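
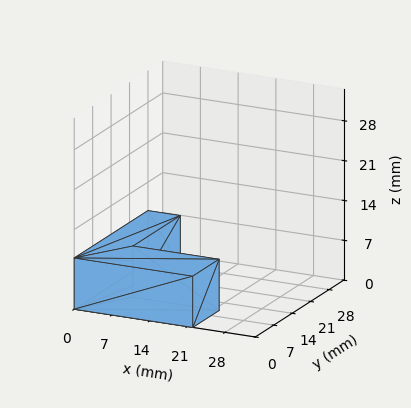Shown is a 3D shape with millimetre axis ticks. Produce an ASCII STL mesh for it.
Reading the render: the shape is an L-shaped prism: outer 22 × 28 mm, arm thicknesses ≈ 10 mm (horizontal) and 6 mm (vertical), extruded 9 mm in z (dimensions read to the nearest mm from the axis ticks). For the STL, each face is triangulated and given an outward normal.

solid part
  facet normal 0.0000 0.0000 -1.0000
    outer loop
      vertex 22.000 10.000 0.000
      vertex 22.000 0.000 0.000
      vertex 0.000 0.000 0.000
    endloop
  endfacet
  facet normal 0.0000 0.0000 -1.0000
    outer loop
      vertex 6.000 10.000 0.000
      vertex 22.000 10.000 0.000
      vertex 0.000 0.000 0.000
    endloop
  endfacet
  facet normal 0.0000 0.0000 -1.0000
    outer loop
      vertex 6.000 28.000 0.000
      vertex 6.000 10.000 0.000
      vertex 0.000 0.000 0.000
    endloop
  endfacet
  facet normal 0.0000 0.0000 -1.0000
    outer loop
      vertex 0.000 28.000 0.000
      vertex 6.000 28.000 0.000
      vertex 0.000 0.000 0.000
    endloop
  endfacet
  facet normal 0.0000 0.0000 1.0000
    outer loop
      vertex 0.000 0.000 9.000
      vertex 22.000 0.000 9.000
      vertex 22.000 10.000 9.000
    endloop
  endfacet
  facet normal 0.0000 0.0000 1.0000
    outer loop
      vertex 0.000 0.000 9.000
      vertex 22.000 10.000 9.000
      vertex 6.000 10.000 9.000
    endloop
  endfacet
  facet normal 0.0000 0.0000 1.0000
    outer loop
      vertex 0.000 0.000 9.000
      vertex 6.000 10.000 9.000
      vertex 6.000 28.000 9.000
    endloop
  endfacet
  facet normal 0.0000 0.0000 1.0000
    outer loop
      vertex 0.000 0.000 9.000
      vertex 6.000 28.000 9.000
      vertex 0.000 28.000 9.000
    endloop
  endfacet
  facet normal 0.0000 -1.0000 0.0000
    outer loop
      vertex 0.000 0.000 0.000
      vertex 22.000 0.000 0.000
      vertex 22.000 0.000 9.000
    endloop
  endfacet
  facet normal 0.0000 -1.0000 0.0000
    outer loop
      vertex 0.000 0.000 0.000
      vertex 22.000 0.000 9.000
      vertex 0.000 0.000 9.000
    endloop
  endfacet
  facet normal 1.0000 0.0000 0.0000
    outer loop
      vertex 22.000 0.000 0.000
      vertex 22.000 10.000 0.000
      vertex 22.000 10.000 9.000
    endloop
  endfacet
  facet normal 1.0000 0.0000 0.0000
    outer loop
      vertex 22.000 0.000 0.000
      vertex 22.000 10.000 9.000
      vertex 22.000 0.000 9.000
    endloop
  endfacet
  facet normal 0.0000 1.0000 0.0000
    outer loop
      vertex 22.000 10.000 0.000
      vertex 6.000 10.000 0.000
      vertex 6.000 10.000 9.000
    endloop
  endfacet
  facet normal 0.0000 1.0000 0.0000
    outer loop
      vertex 22.000 10.000 0.000
      vertex 6.000 10.000 9.000
      vertex 22.000 10.000 9.000
    endloop
  endfacet
  facet normal 1.0000 0.0000 0.0000
    outer loop
      vertex 6.000 10.000 0.000
      vertex 6.000 28.000 0.000
      vertex 6.000 28.000 9.000
    endloop
  endfacet
  facet normal 1.0000 0.0000 0.0000
    outer loop
      vertex 6.000 10.000 0.000
      vertex 6.000 28.000 9.000
      vertex 6.000 10.000 9.000
    endloop
  endfacet
  facet normal 0.0000 1.0000 0.0000
    outer loop
      vertex 6.000 28.000 0.000
      vertex 0.000 28.000 0.000
      vertex 0.000 28.000 9.000
    endloop
  endfacet
  facet normal 0.0000 1.0000 0.0000
    outer loop
      vertex 6.000 28.000 0.000
      vertex 0.000 28.000 9.000
      vertex 6.000 28.000 9.000
    endloop
  endfacet
  facet normal -1.0000 0.0000 0.0000
    outer loop
      vertex 0.000 28.000 0.000
      vertex 0.000 0.000 0.000
      vertex 0.000 0.000 9.000
    endloop
  endfacet
  facet normal -1.0000 0.0000 0.0000
    outer loop
      vertex 0.000 28.000 0.000
      vertex 0.000 0.000 9.000
      vertex 0.000 28.000 9.000
    endloop
  endfacet
endsolid part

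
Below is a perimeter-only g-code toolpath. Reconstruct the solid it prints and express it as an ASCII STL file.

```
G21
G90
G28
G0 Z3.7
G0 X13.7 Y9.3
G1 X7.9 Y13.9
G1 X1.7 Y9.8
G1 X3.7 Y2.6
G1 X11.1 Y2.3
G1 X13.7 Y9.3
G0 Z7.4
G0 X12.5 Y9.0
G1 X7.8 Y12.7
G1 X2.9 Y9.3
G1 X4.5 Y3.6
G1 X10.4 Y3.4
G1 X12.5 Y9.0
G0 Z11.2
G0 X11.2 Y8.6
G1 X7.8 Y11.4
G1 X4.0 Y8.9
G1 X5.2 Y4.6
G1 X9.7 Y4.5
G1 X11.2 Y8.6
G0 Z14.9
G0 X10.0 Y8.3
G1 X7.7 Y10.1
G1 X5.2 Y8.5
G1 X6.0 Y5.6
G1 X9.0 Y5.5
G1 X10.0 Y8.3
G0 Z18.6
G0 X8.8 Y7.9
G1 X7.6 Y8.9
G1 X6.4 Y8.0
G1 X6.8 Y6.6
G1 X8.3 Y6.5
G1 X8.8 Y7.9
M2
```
solid part
  facet normal 0.0000 0.0000 -1.0000
    outer loop
      vertex 0.5 10.2 0.0
      vertex 7.9 15.2 0.0
      vertex 14.9 9.7 0.0
    endloop
  endfacet
  facet normal 0.0000 0.0000 -1.0000
    outer loop
      vertex 2.9 1.6 0.0
      vertex 0.5 10.2 0.0
      vertex 14.9 9.7 0.0
    endloop
  endfacet
  facet normal 0.0000 0.0000 -1.0000
    outer loop
      vertex 11.8 1.3 0.0
      vertex 2.9 1.6 0.0
      vertex 14.9 9.7 0.0
    endloop
  endfacet
  facet normal 0.5955 0.7579 0.2663
    outer loop
      vertex 14.9 9.7 0.0
      vertex 7.9 15.2 0.0
      vertex 7.6 7.6 22.3
    endloop
  endfacet
  facet normal -0.5398 0.7990 0.2650
    outer loop
      vertex 7.9 15.2 0.0
      vertex 0.5 10.2 0.0
      vertex 7.6 7.6 22.3
    endloop
  endfacet
  facet normal -0.9286 -0.2592 0.2655
    outer loop
      vertex 0.5 10.2 0.0
      vertex 2.9 1.6 0.0
      vertex 7.6 7.6 22.3
    endloop
  endfacet
  facet normal -0.0325 -0.9634 0.2661
    outer loop
      vertex 2.9 1.6 0.0
      vertex 11.8 1.3 0.0
      vertex 7.6 7.6 22.3
    endloop
  endfacet
  facet normal 0.9047 -0.3339 0.2647
    outer loop
      vertex 11.8 1.3 0.0
      vertex 14.9 9.7 0.0
      vertex 7.6 7.6 22.3
    endloop
  endfacet
endsolid part

The G0 Z moves step by Δz≈3.7 mm. The G1 loops shrink linearly with z, so the solid tapers from its base footprint up to z≈22.3. Closing with a flat bottom cap and the tapered top and triangulating gives 8 facets — a regular 5-sided pyramid, base circumscribed radius ≈ 7.6 mm, apex at z ≈ 22.3 mm.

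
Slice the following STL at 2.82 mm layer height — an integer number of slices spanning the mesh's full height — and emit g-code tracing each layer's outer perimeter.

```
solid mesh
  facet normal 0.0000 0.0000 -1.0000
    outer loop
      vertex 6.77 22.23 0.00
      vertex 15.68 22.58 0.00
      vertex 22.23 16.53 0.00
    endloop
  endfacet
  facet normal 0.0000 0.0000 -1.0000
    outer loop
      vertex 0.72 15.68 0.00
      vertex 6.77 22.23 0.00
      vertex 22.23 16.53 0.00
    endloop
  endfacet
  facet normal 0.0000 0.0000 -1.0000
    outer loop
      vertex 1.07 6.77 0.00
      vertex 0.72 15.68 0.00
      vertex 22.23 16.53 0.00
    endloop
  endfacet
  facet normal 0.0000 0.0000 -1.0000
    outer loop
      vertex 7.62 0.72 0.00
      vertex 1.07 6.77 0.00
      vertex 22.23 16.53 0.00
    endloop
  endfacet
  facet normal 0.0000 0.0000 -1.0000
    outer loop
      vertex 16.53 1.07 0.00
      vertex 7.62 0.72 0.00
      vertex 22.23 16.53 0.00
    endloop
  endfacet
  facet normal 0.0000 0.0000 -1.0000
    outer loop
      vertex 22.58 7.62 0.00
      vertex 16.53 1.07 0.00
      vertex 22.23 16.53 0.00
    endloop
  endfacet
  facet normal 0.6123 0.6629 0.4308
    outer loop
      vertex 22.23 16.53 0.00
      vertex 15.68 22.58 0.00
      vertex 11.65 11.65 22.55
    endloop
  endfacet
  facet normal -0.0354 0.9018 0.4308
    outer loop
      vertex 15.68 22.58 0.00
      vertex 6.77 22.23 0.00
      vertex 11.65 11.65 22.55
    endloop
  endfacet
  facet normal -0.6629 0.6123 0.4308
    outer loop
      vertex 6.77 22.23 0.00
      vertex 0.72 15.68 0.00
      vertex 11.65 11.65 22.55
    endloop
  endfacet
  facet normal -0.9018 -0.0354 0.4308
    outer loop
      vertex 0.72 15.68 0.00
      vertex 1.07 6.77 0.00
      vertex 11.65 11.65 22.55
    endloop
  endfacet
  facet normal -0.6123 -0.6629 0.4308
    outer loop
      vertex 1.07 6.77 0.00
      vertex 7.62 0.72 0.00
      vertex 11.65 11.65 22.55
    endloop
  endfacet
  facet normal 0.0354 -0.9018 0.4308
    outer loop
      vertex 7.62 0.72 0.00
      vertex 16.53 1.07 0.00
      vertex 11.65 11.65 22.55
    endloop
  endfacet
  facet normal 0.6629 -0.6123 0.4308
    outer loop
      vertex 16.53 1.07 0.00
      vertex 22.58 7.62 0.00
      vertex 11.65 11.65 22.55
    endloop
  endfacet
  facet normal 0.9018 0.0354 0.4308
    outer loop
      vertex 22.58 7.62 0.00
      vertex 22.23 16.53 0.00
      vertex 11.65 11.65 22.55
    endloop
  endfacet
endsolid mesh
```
; perimeter-only toolpath
G21 ; units = mm
G90 ; absolute positioning
G28 ; home
; layer 1
G0 Z2.82
G0 X20.91 Y15.92
G1 X15.18 Y21.21
G1 X7.38 Y20.91
G1 X2.09 Y15.18
G1 X2.39 Y7.38
G1 X8.12 Y2.09
G1 X15.92 Y2.39
G1 X21.21 Y8.12
G1 X20.91 Y15.92
; layer 2
G0 Z5.64
G0 X19.59 Y15.31
G1 X14.67 Y19.85
G1 X7.99 Y19.59
G1 X3.45 Y14.67
G1 X3.71 Y7.99
G1 X8.63 Y3.45
G1 X15.31 Y3.71
G1 X19.85 Y8.63
G1 X19.59 Y15.31
; layer 3
G0 Z8.46
G0 X18.26 Y14.70
G1 X14.17 Y18.48
G1 X8.60 Y18.26
G1 X4.82 Y14.17
G1 X5.04 Y8.60
G1 X9.13 Y4.82
G1 X14.70 Y5.04
G1 X18.48 Y9.13
G1 X18.26 Y14.70
; layer 4
G0 Z11.28
G0 X16.94 Y14.09
G1 X13.66 Y17.11
G1 X9.21 Y16.94
G1 X6.19 Y13.66
G1 X6.36 Y9.21
G1 X9.63 Y6.19
G1 X14.09 Y6.36
G1 X17.11 Y9.63
G1 X16.94 Y14.09
; layer 5
G0 Z14.09
G0 X15.62 Y13.48
G1 X13.16 Y15.75
G1 X9.82 Y15.62
G1 X7.55 Y13.16
G1 X7.68 Y9.82
G1 X10.14 Y7.55
G1 X13.48 Y7.68
G1 X15.75 Y10.14
G1 X15.62 Y13.48
; layer 6
G0 Z16.91
G0 X14.30 Y12.87
G1 X12.66 Y14.38
G1 X10.43 Y14.30
G1 X8.92 Y12.66
G1 X9.01 Y10.43
G1 X10.64 Y8.92
G1 X12.87 Y9.01
G1 X14.38 Y10.64
G1 X14.30 Y12.87
; layer 7
G0 Z19.73
G0 X12.97 Y12.26
G1 X12.15 Y13.02
G1 X11.04 Y12.97
G1 X10.28 Y12.15
G1 X10.33 Y11.04
G1 X11.15 Y10.28
G1 X12.26 Y10.33
G1 X13.02 Y11.15
G1 X12.97 Y12.26
M2 ; end

The solid is a regular 8-sided pyramid, base circumscribed radius ≈ 11.7 mm, apex at z ≈ 22.6 mm. Slicing at Δz = 2.82 mm — 8 equal slices spanning the solid's height, so layer i sits at z = i·h/8 — gives 7 non-empty perimeters. Each is a 8-segment closed polygon; G0 lifts to the layer z and rapids to the start vertex, then G1 traces the edges. The cross-section shrinks linearly with z (the slice at the apex is degenerate and omitted).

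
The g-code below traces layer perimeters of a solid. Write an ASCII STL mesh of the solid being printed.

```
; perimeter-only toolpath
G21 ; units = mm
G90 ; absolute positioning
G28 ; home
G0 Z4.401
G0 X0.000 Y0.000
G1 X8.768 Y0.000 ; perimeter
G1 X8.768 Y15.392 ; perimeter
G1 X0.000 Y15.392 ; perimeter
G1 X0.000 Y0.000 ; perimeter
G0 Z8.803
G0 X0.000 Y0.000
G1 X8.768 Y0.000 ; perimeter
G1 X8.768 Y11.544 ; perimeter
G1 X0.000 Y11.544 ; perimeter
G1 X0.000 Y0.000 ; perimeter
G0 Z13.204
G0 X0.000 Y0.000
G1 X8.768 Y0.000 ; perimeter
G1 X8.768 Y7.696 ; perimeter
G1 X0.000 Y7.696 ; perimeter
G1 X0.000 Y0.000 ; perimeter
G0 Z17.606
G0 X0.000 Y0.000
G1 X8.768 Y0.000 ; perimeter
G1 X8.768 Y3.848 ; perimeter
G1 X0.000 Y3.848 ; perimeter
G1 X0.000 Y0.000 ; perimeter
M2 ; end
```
solid part
  facet normal 0.0000 0.0000 -1.0000
    outer loop
      vertex 8.768 19.240 0.000
      vertex 8.768 0.000 0.000
      vertex 0.000 0.000 0.000
    endloop
  endfacet
  facet normal 0.0000 0.0000 -1.0000
    outer loop
      vertex 0.000 19.240 0.000
      vertex 8.768 19.240 0.000
      vertex 0.000 0.000 0.000
    endloop
  endfacet
  facet normal 0.0000 -1.0000 0.0000
    outer loop
      vertex 0.000 0.000 0.000
      vertex 8.768 0.000 0.000
      vertex 8.768 0.000 22.007
    endloop
  endfacet
  facet normal 0.0000 -1.0000 0.0000
    outer loop
      vertex 0.000 0.000 0.000
      vertex 8.768 0.000 22.007
      vertex 0.000 0.000 22.007
    endloop
  endfacet
  facet normal 0.0000 0.7529 0.6582
    outer loop
      vertex 0.000 0.000 22.007
      vertex 8.768 0.000 22.007
      vertex 8.768 19.240 0.000
    endloop
  endfacet
  facet normal 0.0000 0.7529 0.6582
    outer loop
      vertex 0.000 0.000 22.007
      vertex 8.768 19.240 0.000
      vertex 0.000 19.240 0.000
    endloop
  endfacet
  facet normal -1.0000 0.0000 0.0000
    outer loop
      vertex 0.000 0.000 22.007
      vertex 0.000 19.240 0.000
      vertex 0.000 0.000 0.000
    endloop
  endfacet
  facet normal 1.0000 0.0000 0.0000
    outer loop
      vertex 8.768 0.000 0.000
      vertex 8.768 19.240 0.000
      vertex 8.768 0.000 22.007
    endloop
  endfacet
endsolid part

The G0 Z moves step by Δz≈4.401 mm. The G1 loops shrink linearly with z, so the solid tapers from its base footprint up to z≈22. Closing with a flat bottom cap and the tapered top and triangulating gives 8 facets — a wedge (ramp): 8.77 × 19.2 mm base, rising to 22 mm along the y=0 edge and sloping linearly to z=0 at y=19.2.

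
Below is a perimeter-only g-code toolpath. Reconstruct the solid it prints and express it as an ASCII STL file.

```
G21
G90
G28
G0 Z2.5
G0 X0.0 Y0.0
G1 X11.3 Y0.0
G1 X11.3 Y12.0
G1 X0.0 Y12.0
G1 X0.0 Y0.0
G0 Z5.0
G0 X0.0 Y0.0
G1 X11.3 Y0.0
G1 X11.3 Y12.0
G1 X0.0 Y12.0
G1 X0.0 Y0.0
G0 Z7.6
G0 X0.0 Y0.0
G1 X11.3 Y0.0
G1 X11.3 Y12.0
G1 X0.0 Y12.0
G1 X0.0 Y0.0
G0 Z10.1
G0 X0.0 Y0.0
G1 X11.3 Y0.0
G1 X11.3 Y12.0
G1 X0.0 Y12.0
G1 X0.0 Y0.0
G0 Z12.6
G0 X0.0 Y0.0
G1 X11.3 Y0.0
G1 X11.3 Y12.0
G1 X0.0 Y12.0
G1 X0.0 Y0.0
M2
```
solid part
  facet normal 0.0000 0.0000 -1.0000
    outer loop
      vertex 11.3 12.0 0.0
      vertex 11.3 0.0 0.0
      vertex 0.0 0.0 0.0
    endloop
  endfacet
  facet normal 0.0000 0.0000 -1.0000
    outer loop
      vertex 0.0 12.0 0.0
      vertex 11.3 12.0 0.0
      vertex 0.0 0.0 0.0
    endloop
  endfacet
  facet normal 0.0000 0.0000 1.0000
    outer loop
      vertex 0.0 0.0 12.6
      vertex 11.3 0.0 12.6
      vertex 11.3 12.0 12.6
    endloop
  endfacet
  facet normal 0.0000 0.0000 1.0000
    outer loop
      vertex 0.0 0.0 12.6
      vertex 11.3 12.0 12.6
      vertex 0.0 12.0 12.6
    endloop
  endfacet
  facet normal 0.0000 -1.0000 0.0000
    outer loop
      vertex 0.0 0.0 0.0
      vertex 11.3 0.0 0.0
      vertex 11.3 0.0 12.6
    endloop
  endfacet
  facet normal 0.0000 -1.0000 0.0000
    outer loop
      vertex 0.0 0.0 0.0
      vertex 11.3 0.0 12.6
      vertex 0.0 0.0 12.6
    endloop
  endfacet
  facet normal 0.0000 1.0000 0.0000
    outer loop
      vertex 11.3 12.0 12.6
      vertex 11.3 12.0 0.0
      vertex 0.0 12.0 0.0
    endloop
  endfacet
  facet normal 0.0000 1.0000 0.0000
    outer loop
      vertex 0.0 12.0 12.6
      vertex 11.3 12.0 12.6
      vertex 0.0 12.0 0.0
    endloop
  endfacet
  facet normal -1.0000 0.0000 0.0000
    outer loop
      vertex 0.0 12.0 12.6
      vertex 0.0 12.0 0.0
      vertex 0.0 0.0 0.0
    endloop
  endfacet
  facet normal -1.0000 0.0000 0.0000
    outer loop
      vertex 0.0 0.0 12.6
      vertex 0.0 12.0 12.6
      vertex 0.0 0.0 0.0
    endloop
  endfacet
  facet normal 1.0000 0.0000 0.0000
    outer loop
      vertex 11.3 0.0 0.0
      vertex 11.3 12.0 0.0
      vertex 11.3 12.0 12.6
    endloop
  endfacet
  facet normal 1.0000 0.0000 0.0000
    outer loop
      vertex 11.3 0.0 0.0
      vertex 11.3 12.0 12.6
      vertex 11.3 0.0 12.6
    endloop
  endfacet
endsolid part

The G0 Z moves step by Δz≈2.5 mm. Every layer's G1 loop is the same polygon, so the solid is a straight extrusion of it from z=0 to z≈12.6. Closing with flat bottom and top caps and triangulating gives 12 facets — a rectangular box, roughly 11.3 × 12 mm footprint and 12.6 mm tall.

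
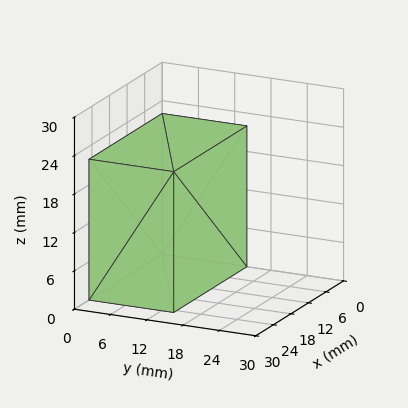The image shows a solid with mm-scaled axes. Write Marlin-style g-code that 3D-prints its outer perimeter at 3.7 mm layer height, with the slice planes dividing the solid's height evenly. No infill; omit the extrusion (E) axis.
Reading the render: the shape is a rectangular box, roughly 25 × 14 mm footprint and 22 mm tall (dimensions read to the nearest mm from the axis ticks). For the g-code, the solid's height is divided into equal slices at the stated Δz and each level perimeter traced with G1 moves after a G0 lift.

; perimeter-only toolpath
G21 ; units = mm
G90 ; absolute positioning
G28 ; home
; layer 1
G0 Z3.7
G0 X0.0 Y0.0
G1 X25.0 Y0.0
G1 X25.0 Y14.0
G1 X0.0 Y14.0
G1 X0.0 Y0.0
; layer 2
G0 Z7.3
G0 X0.0 Y0.0
G1 X25.0 Y0.0
G1 X25.0 Y14.0
G1 X0.0 Y14.0
G1 X0.0 Y0.0
; layer 3
G0 Z11.0
G0 X0.0 Y0.0
G1 X25.0 Y0.0
G1 X25.0 Y14.0
G1 X0.0 Y14.0
G1 X0.0 Y0.0
; layer 4
G0 Z14.7
G0 X0.0 Y0.0
G1 X25.0 Y0.0
G1 X25.0 Y14.0
G1 X0.0 Y14.0
G1 X0.0 Y0.0
; layer 5
G0 Z18.3
G0 X0.0 Y0.0
G1 X25.0 Y0.0
G1 X25.0 Y14.0
G1 X0.0 Y14.0
G1 X0.0 Y0.0
; layer 6
G0 Z22.0
G0 X0.0 Y0.0
G1 X25.0 Y0.0
G1 X25.0 Y14.0
G1 X0.0 Y14.0
G1 X0.0 Y0.0
M2 ; end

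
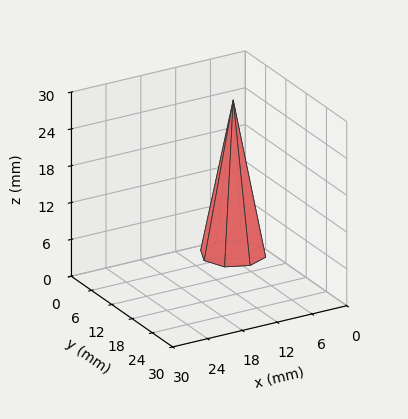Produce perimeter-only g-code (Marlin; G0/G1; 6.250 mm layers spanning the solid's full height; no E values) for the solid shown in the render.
Reading the render: the shape is a regular 8-sided pyramid, base circumscribed radius ≈ 5 mm, apex at z ≈ 25 mm (dimensions read to the nearest mm from the axis ticks). For the g-code, the solid's height is divided into equal slices at the stated Δz and each level perimeter traced with G1 moves after a G0 lift.

; perimeter-only toolpath
G21 ; units = mm
G90 ; absolute positioning
G28 ; home
; layer 1
G0 Z6.250
G0 X8.750 Y5.000
G1 X7.652 Y7.652
G1 X5.000 Y8.750
G1 X2.348 Y7.652
G1 X1.250 Y5.000
G1 X2.348 Y2.348
G1 X5.000 Y1.250
G1 X7.652 Y2.348
G1 X8.750 Y5.000
; layer 2
G0 Z12.500
G0 X7.500 Y5.000
G1 X6.768 Y6.768
G1 X5.000 Y7.500
G1 X3.232 Y6.768
G1 X2.500 Y5.000
G1 X3.232 Y3.232
G1 X5.000 Y2.500
G1 X6.768 Y3.232
G1 X7.500 Y5.000
; layer 3
G0 Z18.750
G0 X6.250 Y5.000
G1 X5.884 Y5.884
G1 X5.000 Y6.250
G1 X4.116 Y5.884
G1 X3.750 Y5.000
G1 X4.116 Y4.116
G1 X5.000 Y3.750
G1 X5.884 Y4.116
G1 X6.250 Y5.000
M2 ; end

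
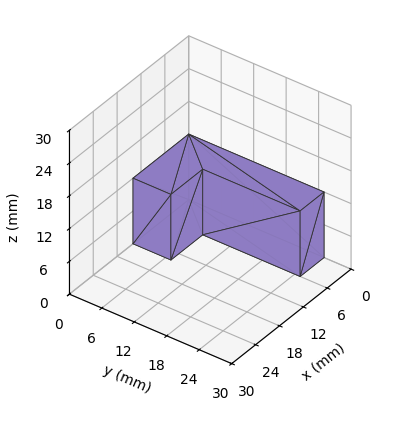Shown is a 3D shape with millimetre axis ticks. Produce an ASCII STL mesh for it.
Reading the render: the shape is an L-shaped prism: outer 14 × 25 mm, arm thicknesses ≈ 7 mm (horizontal) and 6 mm (vertical), extruded 12 mm in z (dimensions read to the nearest mm from the axis ticks). For the STL, each face is triangulated and given an outward normal.

solid part
  facet normal 0.0000 0.0000 -1.0000
    outer loop
      vertex 14.0 7.0 0.0
      vertex 14.0 0.0 0.0
      vertex 0.0 0.0 0.0
    endloop
  endfacet
  facet normal 0.0000 0.0000 -1.0000
    outer loop
      vertex 6.0 7.0 0.0
      vertex 14.0 7.0 0.0
      vertex 0.0 0.0 0.0
    endloop
  endfacet
  facet normal 0.0000 0.0000 -1.0000
    outer loop
      vertex 6.0 25.0 0.0
      vertex 6.0 7.0 0.0
      vertex 0.0 0.0 0.0
    endloop
  endfacet
  facet normal 0.0000 0.0000 -1.0000
    outer loop
      vertex 0.0 25.0 0.0
      vertex 6.0 25.0 0.0
      vertex 0.0 0.0 0.0
    endloop
  endfacet
  facet normal 0.0000 0.0000 1.0000
    outer loop
      vertex 0.0 0.0 12.0
      vertex 14.0 0.0 12.0
      vertex 14.0 7.0 12.0
    endloop
  endfacet
  facet normal 0.0000 0.0000 1.0000
    outer loop
      vertex 0.0 0.0 12.0
      vertex 14.0 7.0 12.0
      vertex 6.0 7.0 12.0
    endloop
  endfacet
  facet normal 0.0000 0.0000 1.0000
    outer loop
      vertex 0.0 0.0 12.0
      vertex 6.0 7.0 12.0
      vertex 6.0 25.0 12.0
    endloop
  endfacet
  facet normal 0.0000 0.0000 1.0000
    outer loop
      vertex 0.0 0.0 12.0
      vertex 6.0 25.0 12.0
      vertex 0.0 25.0 12.0
    endloop
  endfacet
  facet normal 0.0000 -1.0000 0.0000
    outer loop
      vertex 0.0 0.0 0.0
      vertex 14.0 0.0 0.0
      vertex 14.0 0.0 12.0
    endloop
  endfacet
  facet normal 0.0000 -1.0000 0.0000
    outer loop
      vertex 0.0 0.0 0.0
      vertex 14.0 0.0 12.0
      vertex 0.0 0.0 12.0
    endloop
  endfacet
  facet normal 1.0000 0.0000 0.0000
    outer loop
      vertex 14.0 0.0 0.0
      vertex 14.0 7.0 0.0
      vertex 14.0 7.0 12.0
    endloop
  endfacet
  facet normal 1.0000 0.0000 0.0000
    outer loop
      vertex 14.0 0.0 0.0
      vertex 14.0 7.0 12.0
      vertex 14.0 0.0 12.0
    endloop
  endfacet
  facet normal 0.0000 1.0000 0.0000
    outer loop
      vertex 14.0 7.0 0.0
      vertex 6.0 7.0 0.0
      vertex 6.0 7.0 12.0
    endloop
  endfacet
  facet normal 0.0000 1.0000 0.0000
    outer loop
      vertex 14.0 7.0 0.0
      vertex 6.0 7.0 12.0
      vertex 14.0 7.0 12.0
    endloop
  endfacet
  facet normal 1.0000 0.0000 0.0000
    outer loop
      vertex 6.0 7.0 0.0
      vertex 6.0 25.0 0.0
      vertex 6.0 25.0 12.0
    endloop
  endfacet
  facet normal 1.0000 0.0000 0.0000
    outer loop
      vertex 6.0 7.0 0.0
      vertex 6.0 25.0 12.0
      vertex 6.0 7.0 12.0
    endloop
  endfacet
  facet normal 0.0000 1.0000 0.0000
    outer loop
      vertex 6.0 25.0 0.0
      vertex 0.0 25.0 0.0
      vertex 0.0 25.0 12.0
    endloop
  endfacet
  facet normal 0.0000 1.0000 0.0000
    outer loop
      vertex 6.0 25.0 0.0
      vertex 0.0 25.0 12.0
      vertex 6.0 25.0 12.0
    endloop
  endfacet
  facet normal -1.0000 0.0000 0.0000
    outer loop
      vertex 0.0 25.0 0.0
      vertex 0.0 0.0 0.0
      vertex 0.0 0.0 12.0
    endloop
  endfacet
  facet normal -1.0000 0.0000 0.0000
    outer loop
      vertex 0.0 25.0 0.0
      vertex 0.0 0.0 12.0
      vertex 0.0 25.0 12.0
    endloop
  endfacet
endsolid part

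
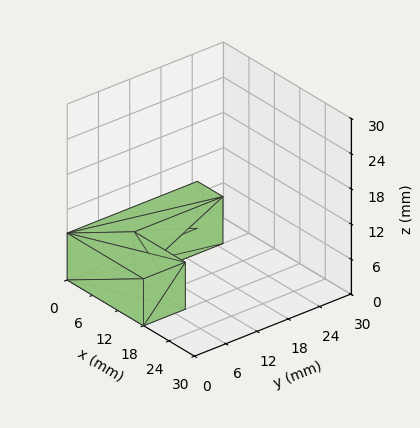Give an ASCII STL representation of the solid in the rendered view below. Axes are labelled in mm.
Reading the render: the shape is an L-shaped prism: outer 18 × 25 mm, arm thicknesses ≈ 8 mm (horizontal) and 6 mm (vertical), extruded 8 mm in z (dimensions read to the nearest mm from the axis ticks). For the STL, each face is triangulated and given an outward normal.

solid part
  facet normal 0.0000 0.0000 -1.0000
    outer loop
      vertex 18.000 8.000 0.000
      vertex 18.000 0.000 0.000
      vertex 0.000 0.000 0.000
    endloop
  endfacet
  facet normal 0.0000 0.0000 -1.0000
    outer loop
      vertex 6.000 8.000 0.000
      vertex 18.000 8.000 0.000
      vertex 0.000 0.000 0.000
    endloop
  endfacet
  facet normal 0.0000 0.0000 -1.0000
    outer loop
      vertex 6.000 25.000 0.000
      vertex 6.000 8.000 0.000
      vertex 0.000 0.000 0.000
    endloop
  endfacet
  facet normal 0.0000 0.0000 -1.0000
    outer loop
      vertex 0.000 25.000 0.000
      vertex 6.000 25.000 0.000
      vertex 0.000 0.000 0.000
    endloop
  endfacet
  facet normal 0.0000 0.0000 1.0000
    outer loop
      vertex 0.000 0.000 8.000
      vertex 18.000 0.000 8.000
      vertex 18.000 8.000 8.000
    endloop
  endfacet
  facet normal 0.0000 0.0000 1.0000
    outer loop
      vertex 0.000 0.000 8.000
      vertex 18.000 8.000 8.000
      vertex 6.000 8.000 8.000
    endloop
  endfacet
  facet normal 0.0000 0.0000 1.0000
    outer loop
      vertex 0.000 0.000 8.000
      vertex 6.000 8.000 8.000
      vertex 6.000 25.000 8.000
    endloop
  endfacet
  facet normal 0.0000 0.0000 1.0000
    outer loop
      vertex 0.000 0.000 8.000
      vertex 6.000 25.000 8.000
      vertex 0.000 25.000 8.000
    endloop
  endfacet
  facet normal 0.0000 -1.0000 0.0000
    outer loop
      vertex 0.000 0.000 0.000
      vertex 18.000 0.000 0.000
      vertex 18.000 0.000 8.000
    endloop
  endfacet
  facet normal 0.0000 -1.0000 0.0000
    outer loop
      vertex 0.000 0.000 0.000
      vertex 18.000 0.000 8.000
      vertex 0.000 0.000 8.000
    endloop
  endfacet
  facet normal 1.0000 0.0000 0.0000
    outer loop
      vertex 18.000 0.000 0.000
      vertex 18.000 8.000 0.000
      vertex 18.000 8.000 8.000
    endloop
  endfacet
  facet normal 1.0000 0.0000 0.0000
    outer loop
      vertex 18.000 0.000 0.000
      vertex 18.000 8.000 8.000
      vertex 18.000 0.000 8.000
    endloop
  endfacet
  facet normal 0.0000 1.0000 0.0000
    outer loop
      vertex 18.000 8.000 0.000
      vertex 6.000 8.000 0.000
      vertex 6.000 8.000 8.000
    endloop
  endfacet
  facet normal 0.0000 1.0000 0.0000
    outer loop
      vertex 18.000 8.000 0.000
      vertex 6.000 8.000 8.000
      vertex 18.000 8.000 8.000
    endloop
  endfacet
  facet normal 1.0000 0.0000 0.0000
    outer loop
      vertex 6.000 8.000 0.000
      vertex 6.000 25.000 0.000
      vertex 6.000 25.000 8.000
    endloop
  endfacet
  facet normal 1.0000 0.0000 0.0000
    outer loop
      vertex 6.000 8.000 0.000
      vertex 6.000 25.000 8.000
      vertex 6.000 8.000 8.000
    endloop
  endfacet
  facet normal 0.0000 1.0000 0.0000
    outer loop
      vertex 6.000 25.000 0.000
      vertex 0.000 25.000 0.000
      vertex 0.000 25.000 8.000
    endloop
  endfacet
  facet normal 0.0000 1.0000 0.0000
    outer loop
      vertex 6.000 25.000 0.000
      vertex 0.000 25.000 8.000
      vertex 6.000 25.000 8.000
    endloop
  endfacet
  facet normal -1.0000 0.0000 0.0000
    outer loop
      vertex 0.000 25.000 0.000
      vertex 0.000 0.000 0.000
      vertex 0.000 0.000 8.000
    endloop
  endfacet
  facet normal -1.0000 0.0000 0.0000
    outer loop
      vertex 0.000 25.000 0.000
      vertex 0.000 0.000 8.000
      vertex 0.000 25.000 8.000
    endloop
  endfacet
endsolid part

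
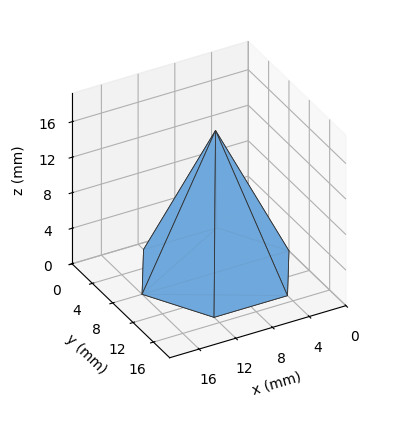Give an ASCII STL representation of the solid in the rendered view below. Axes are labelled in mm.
Reading the render: the shape is a regular 6-sided pyramid, base circumscribed radius ≈ 8 mm, apex at z ≈ 16 mm (dimensions read to the nearest mm from the axis ticks). For the STL, each face is triangulated and given an outward normal.

solid part
  facet normal 0.0000 0.0000 -1.0000
    outer loop
      vertex 4.00 14.93 0.00
      vertex 12.00 14.93 0.00
      vertex 16.00 8.00 0.00
    endloop
  endfacet
  facet normal 0.0000 0.0000 -1.0000
    outer loop
      vertex 0.00 8.00 0.00
      vertex 4.00 14.93 0.00
      vertex 16.00 8.00 0.00
    endloop
  endfacet
  facet normal 0.0000 0.0000 -1.0000
    outer loop
      vertex 4.00 1.07 0.00
      vertex 0.00 8.00 0.00
      vertex 16.00 8.00 0.00
    endloop
  endfacet
  facet normal 0.0000 0.0000 -1.0000
    outer loop
      vertex 12.00 1.07 0.00
      vertex 4.00 1.07 0.00
      vertex 16.00 8.00 0.00
    endloop
  endfacet
  facet normal 0.7948 0.4587 0.3974
    outer loop
      vertex 16.00 8.00 0.00
      vertex 12.00 14.93 0.00
      vertex 8.00 8.00 16.00
    endloop
  endfacet
  facet normal 0.0000 0.9176 0.3974
    outer loop
      vertex 12.00 14.93 0.00
      vertex 4.00 14.93 0.00
      vertex 8.00 8.00 16.00
    endloop
  endfacet
  facet normal -0.7948 0.4587 0.3974
    outer loop
      vertex 4.00 14.93 0.00
      vertex 0.00 8.00 0.00
      vertex 8.00 8.00 16.00
    endloop
  endfacet
  facet normal -0.7948 -0.4587 0.3974
    outer loop
      vertex 0.00 8.00 0.00
      vertex 4.00 1.07 0.00
      vertex 8.00 8.00 16.00
    endloop
  endfacet
  facet normal 0.0000 -0.9176 0.3974
    outer loop
      vertex 4.00 1.07 0.00
      vertex 12.00 1.07 0.00
      vertex 8.00 8.00 16.00
    endloop
  endfacet
  facet normal 0.7948 -0.4587 0.3974
    outer loop
      vertex 12.00 1.07 0.00
      vertex 16.00 8.00 0.00
      vertex 8.00 8.00 16.00
    endloop
  endfacet
endsolid part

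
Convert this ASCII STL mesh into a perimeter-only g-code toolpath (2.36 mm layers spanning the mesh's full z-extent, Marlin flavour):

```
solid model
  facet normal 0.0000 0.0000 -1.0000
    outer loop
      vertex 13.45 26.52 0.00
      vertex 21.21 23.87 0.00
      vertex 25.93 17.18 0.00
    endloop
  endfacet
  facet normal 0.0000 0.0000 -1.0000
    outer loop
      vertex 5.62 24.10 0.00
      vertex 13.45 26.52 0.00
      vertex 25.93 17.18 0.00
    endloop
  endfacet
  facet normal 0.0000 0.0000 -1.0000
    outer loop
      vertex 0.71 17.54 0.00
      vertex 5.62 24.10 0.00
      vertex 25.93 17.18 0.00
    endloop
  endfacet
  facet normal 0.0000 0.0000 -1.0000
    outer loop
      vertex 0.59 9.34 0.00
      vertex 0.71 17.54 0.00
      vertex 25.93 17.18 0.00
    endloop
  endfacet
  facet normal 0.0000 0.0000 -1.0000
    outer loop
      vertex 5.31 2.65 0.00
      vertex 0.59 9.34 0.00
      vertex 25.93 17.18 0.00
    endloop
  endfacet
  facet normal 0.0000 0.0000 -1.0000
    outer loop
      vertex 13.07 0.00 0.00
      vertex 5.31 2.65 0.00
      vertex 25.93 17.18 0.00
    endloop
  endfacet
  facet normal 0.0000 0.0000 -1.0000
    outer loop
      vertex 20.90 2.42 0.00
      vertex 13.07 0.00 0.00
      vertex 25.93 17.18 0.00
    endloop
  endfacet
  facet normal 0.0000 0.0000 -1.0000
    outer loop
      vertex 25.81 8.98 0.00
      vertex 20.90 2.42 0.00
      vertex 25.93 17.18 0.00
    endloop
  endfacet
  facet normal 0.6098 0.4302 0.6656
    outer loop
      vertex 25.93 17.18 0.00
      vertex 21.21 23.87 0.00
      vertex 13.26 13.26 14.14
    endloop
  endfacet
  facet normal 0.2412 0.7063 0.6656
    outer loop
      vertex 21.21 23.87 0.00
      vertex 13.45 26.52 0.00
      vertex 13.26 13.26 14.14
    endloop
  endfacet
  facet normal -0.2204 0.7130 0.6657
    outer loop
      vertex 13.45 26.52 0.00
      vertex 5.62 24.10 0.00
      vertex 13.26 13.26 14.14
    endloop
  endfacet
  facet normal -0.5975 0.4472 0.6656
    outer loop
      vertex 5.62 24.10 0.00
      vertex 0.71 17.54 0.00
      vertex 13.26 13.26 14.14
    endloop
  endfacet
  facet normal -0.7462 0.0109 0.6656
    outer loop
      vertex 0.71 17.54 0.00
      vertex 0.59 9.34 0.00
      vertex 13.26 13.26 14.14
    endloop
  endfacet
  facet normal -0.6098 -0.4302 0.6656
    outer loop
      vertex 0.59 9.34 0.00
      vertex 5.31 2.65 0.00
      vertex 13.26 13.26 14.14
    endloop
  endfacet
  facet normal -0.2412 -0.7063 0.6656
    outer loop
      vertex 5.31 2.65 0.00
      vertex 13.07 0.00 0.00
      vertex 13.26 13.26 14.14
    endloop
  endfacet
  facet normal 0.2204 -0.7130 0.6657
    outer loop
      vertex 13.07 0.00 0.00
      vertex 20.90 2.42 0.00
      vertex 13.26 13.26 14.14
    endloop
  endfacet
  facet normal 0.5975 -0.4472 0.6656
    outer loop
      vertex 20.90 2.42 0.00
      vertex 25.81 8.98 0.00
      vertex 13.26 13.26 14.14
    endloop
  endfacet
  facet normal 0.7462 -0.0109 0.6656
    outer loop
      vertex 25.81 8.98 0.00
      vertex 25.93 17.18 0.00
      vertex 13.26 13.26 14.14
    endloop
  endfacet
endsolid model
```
; perimeter-only toolpath
G21 ; units = mm
G90 ; absolute positioning
G28 ; home
; layer 1
G0 Z2.36
G0 X23.82 Y16.53
G1 X19.89 Y22.10
G1 X13.42 Y24.31
G1 X6.89 Y22.29
G1 X2.80 Y16.83
G1 X2.70 Y9.99
G1 X6.63 Y4.42
G1 X13.10 Y2.21
G1 X19.63 Y4.23
G1 X23.72 Y9.69
G1 X23.82 Y16.53
; layer 2
G0 Z4.71
G0 X21.71 Y15.87
G1 X18.56 Y20.33
G1 X13.39 Y22.10
G1 X8.17 Y20.49
G1 X4.89 Y16.11
G1 X4.81 Y10.65
G1 X7.96 Y6.19
G1 X13.13 Y4.42
G1 X18.35 Y6.03
G1 X21.63 Y10.41
G1 X21.71 Y15.87
; layer 3
G0 Z7.07
G0 X19.59 Y15.22
G1 X17.23 Y18.57
G1 X13.36 Y19.89
G1 X9.44 Y18.68
G1 X6.98 Y15.40
G1 X6.92 Y11.30
G1 X9.29 Y7.96
G1 X13.16 Y6.63
G1 X17.08 Y7.84
G1 X19.54 Y11.12
G1 X19.59 Y15.22
; layer 4
G0 Z9.43
G0 X17.48 Y14.57
G1 X15.91 Y16.80
G1 X13.32 Y17.68
G1 X10.71 Y16.87
G1 X9.08 Y14.69
G1 X9.04 Y11.95
G1 X10.61 Y9.72
G1 X13.20 Y8.84
G1 X15.81 Y9.65
G1 X17.44 Y11.83
G1 X17.48 Y14.57
; layer 5
G0 Z11.78
G0 X15.37 Y13.91
G1 X14.59 Y15.03
G1 X13.29 Y15.47
G1 X11.99 Y15.07
G1 X11.17 Y13.97
G1 X11.15 Y12.61
G1 X11.94 Y11.49
G1 X13.23 Y11.05
G1 X14.53 Y11.45
G1 X15.35 Y12.55
G1 X15.37 Y13.91
M2 ; end

The solid is a regular 10-sided pyramid, base circumscribed radius ≈ 13.3 mm, apex at z ≈ 14.1 mm. Slicing at Δz = 2.36 mm — 6 equal slices spanning the solid's height, so layer i sits at z = i·h/6 — gives 5 non-empty perimeters. Each is a 10-segment closed polygon; G0 lifts to the layer z and rapids to the start vertex, then G1 traces the edges. The cross-section shrinks linearly with z (the slice at the apex is degenerate and omitted).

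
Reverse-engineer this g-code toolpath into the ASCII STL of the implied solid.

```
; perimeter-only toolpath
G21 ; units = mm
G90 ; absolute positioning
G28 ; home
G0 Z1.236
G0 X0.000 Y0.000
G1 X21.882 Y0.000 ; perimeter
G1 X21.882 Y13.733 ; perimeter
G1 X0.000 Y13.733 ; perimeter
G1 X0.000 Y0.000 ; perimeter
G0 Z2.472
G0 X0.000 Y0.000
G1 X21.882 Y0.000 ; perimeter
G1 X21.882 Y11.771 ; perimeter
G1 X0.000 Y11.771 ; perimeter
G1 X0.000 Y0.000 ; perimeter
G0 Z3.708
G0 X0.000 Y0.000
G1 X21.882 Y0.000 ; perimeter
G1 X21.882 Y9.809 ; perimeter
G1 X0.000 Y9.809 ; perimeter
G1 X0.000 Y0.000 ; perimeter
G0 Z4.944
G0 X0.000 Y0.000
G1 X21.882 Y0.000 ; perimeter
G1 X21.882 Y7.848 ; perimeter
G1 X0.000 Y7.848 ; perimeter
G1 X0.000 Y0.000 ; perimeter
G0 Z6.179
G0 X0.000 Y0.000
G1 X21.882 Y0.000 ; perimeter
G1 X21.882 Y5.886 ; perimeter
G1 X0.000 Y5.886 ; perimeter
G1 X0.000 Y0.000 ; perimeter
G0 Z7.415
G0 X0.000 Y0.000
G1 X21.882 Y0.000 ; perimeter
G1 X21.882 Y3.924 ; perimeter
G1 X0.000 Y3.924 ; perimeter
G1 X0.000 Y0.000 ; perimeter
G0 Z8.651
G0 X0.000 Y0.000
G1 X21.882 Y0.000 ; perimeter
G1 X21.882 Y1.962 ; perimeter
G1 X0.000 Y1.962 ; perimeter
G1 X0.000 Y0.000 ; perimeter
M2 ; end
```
solid part
  facet normal 0.0000 0.0000 -1.0000
    outer loop
      vertex 21.882 15.695 0.000
      vertex 21.882 0.000 0.000
      vertex 0.000 0.000 0.000
    endloop
  endfacet
  facet normal 0.0000 0.0000 -1.0000
    outer loop
      vertex 0.000 15.695 0.000
      vertex 21.882 15.695 0.000
      vertex 0.000 0.000 0.000
    endloop
  endfacet
  facet normal 0.0000 -1.0000 0.0000
    outer loop
      vertex 0.000 0.000 0.000
      vertex 21.882 0.000 0.000
      vertex 21.882 0.000 9.887
    endloop
  endfacet
  facet normal 0.0000 -1.0000 0.0000
    outer loop
      vertex 0.000 0.000 0.000
      vertex 21.882 0.000 9.887
      vertex 0.000 0.000 9.887
    endloop
  endfacet
  facet normal 0.0000 0.5330 0.8461
    outer loop
      vertex 0.000 0.000 9.887
      vertex 21.882 0.000 9.887
      vertex 21.882 15.695 0.000
    endloop
  endfacet
  facet normal 0.0000 0.5330 0.8461
    outer loop
      vertex 0.000 0.000 9.887
      vertex 21.882 15.695 0.000
      vertex 0.000 15.695 0.000
    endloop
  endfacet
  facet normal -1.0000 0.0000 0.0000
    outer loop
      vertex 0.000 0.000 9.887
      vertex 0.000 15.695 0.000
      vertex 0.000 0.000 0.000
    endloop
  endfacet
  facet normal 1.0000 0.0000 0.0000
    outer loop
      vertex 21.882 0.000 0.000
      vertex 21.882 15.695 0.000
      vertex 21.882 0.000 9.887
    endloop
  endfacet
endsolid part

The G0 Z moves step by Δz≈1.236 mm. The G1 loops shrink linearly with z, so the solid tapers from its base footprint up to z≈9.89. Closing with a flat bottom cap and the tapered top and triangulating gives 8 facets — a wedge (ramp): 21.9 × 15.7 mm base, rising to 9.89 mm along the y=0 edge and sloping linearly to z=0 at y=15.7.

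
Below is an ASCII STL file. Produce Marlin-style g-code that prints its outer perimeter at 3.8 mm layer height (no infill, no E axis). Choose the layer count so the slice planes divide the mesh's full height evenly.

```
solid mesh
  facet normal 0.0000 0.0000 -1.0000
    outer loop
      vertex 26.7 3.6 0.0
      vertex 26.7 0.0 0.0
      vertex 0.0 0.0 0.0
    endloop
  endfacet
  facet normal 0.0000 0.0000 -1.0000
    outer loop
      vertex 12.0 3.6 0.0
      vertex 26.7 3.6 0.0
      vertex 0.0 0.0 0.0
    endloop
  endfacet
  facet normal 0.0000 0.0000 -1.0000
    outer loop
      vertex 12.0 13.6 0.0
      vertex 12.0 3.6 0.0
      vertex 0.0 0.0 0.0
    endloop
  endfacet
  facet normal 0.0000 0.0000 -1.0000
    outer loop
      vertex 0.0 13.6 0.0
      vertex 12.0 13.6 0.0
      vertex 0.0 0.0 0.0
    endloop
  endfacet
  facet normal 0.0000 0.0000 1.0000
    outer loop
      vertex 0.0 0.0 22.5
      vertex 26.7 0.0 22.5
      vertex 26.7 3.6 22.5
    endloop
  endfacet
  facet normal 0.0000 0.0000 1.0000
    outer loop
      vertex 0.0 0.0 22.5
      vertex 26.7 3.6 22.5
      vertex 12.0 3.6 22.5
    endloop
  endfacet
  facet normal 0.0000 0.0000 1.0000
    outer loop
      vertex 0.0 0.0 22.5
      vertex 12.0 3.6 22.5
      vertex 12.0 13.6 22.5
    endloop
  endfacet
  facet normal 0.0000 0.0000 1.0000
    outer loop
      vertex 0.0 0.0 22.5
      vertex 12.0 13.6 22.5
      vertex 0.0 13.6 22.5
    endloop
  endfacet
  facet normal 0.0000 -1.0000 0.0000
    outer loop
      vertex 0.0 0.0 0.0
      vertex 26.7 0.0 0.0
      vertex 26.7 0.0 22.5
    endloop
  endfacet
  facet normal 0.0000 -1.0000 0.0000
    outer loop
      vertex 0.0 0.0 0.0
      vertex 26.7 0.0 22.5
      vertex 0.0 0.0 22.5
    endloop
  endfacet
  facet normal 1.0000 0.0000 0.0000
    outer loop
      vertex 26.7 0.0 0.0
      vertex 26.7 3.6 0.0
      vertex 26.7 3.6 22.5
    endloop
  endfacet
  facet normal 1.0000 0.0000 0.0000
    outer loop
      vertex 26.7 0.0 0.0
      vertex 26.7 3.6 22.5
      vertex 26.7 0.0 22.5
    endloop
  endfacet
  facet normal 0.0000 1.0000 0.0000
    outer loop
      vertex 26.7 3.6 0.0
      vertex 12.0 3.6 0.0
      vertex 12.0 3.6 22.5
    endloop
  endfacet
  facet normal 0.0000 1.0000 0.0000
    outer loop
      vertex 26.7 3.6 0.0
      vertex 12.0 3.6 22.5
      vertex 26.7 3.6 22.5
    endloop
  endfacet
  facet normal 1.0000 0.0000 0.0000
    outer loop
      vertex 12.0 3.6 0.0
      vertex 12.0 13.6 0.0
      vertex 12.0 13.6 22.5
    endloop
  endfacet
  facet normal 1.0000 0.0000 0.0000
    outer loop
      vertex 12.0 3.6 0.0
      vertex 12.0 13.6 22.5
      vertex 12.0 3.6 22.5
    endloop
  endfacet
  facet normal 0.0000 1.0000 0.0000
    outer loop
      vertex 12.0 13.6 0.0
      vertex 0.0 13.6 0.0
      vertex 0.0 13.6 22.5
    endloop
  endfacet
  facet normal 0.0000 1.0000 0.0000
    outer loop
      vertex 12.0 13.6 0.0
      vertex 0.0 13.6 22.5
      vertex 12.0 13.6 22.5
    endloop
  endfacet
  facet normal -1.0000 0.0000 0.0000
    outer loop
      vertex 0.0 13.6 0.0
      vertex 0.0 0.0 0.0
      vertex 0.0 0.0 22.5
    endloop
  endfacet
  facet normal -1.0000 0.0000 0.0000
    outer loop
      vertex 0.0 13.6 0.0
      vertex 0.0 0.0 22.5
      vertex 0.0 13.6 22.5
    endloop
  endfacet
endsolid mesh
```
; perimeter-only toolpath
G21 ; units = mm
G90 ; absolute positioning
G28 ; home
; layer 1
G0 Z3.8
G0 X0.0 Y0.0
G1 X26.7 Y0.0
G1 X26.7 Y3.6
G1 X12.0 Y3.6
G1 X12.0 Y13.6
G1 X0.0 Y13.6
G1 X0.0 Y0.0
; layer 2
G0 Z7.5
G0 X0.0 Y0.0
G1 X26.7 Y0.0
G1 X26.7 Y3.6
G1 X12.0 Y3.6
G1 X12.0 Y13.6
G1 X0.0 Y13.6
G1 X0.0 Y0.0
; layer 3
G0 Z11.2
G0 X0.0 Y0.0
G1 X26.7 Y0.0
G1 X26.7 Y3.6
G1 X12.0 Y3.6
G1 X12.0 Y13.6
G1 X0.0 Y13.6
G1 X0.0 Y0.0
; layer 4
G0 Z15.0
G0 X0.0 Y0.0
G1 X26.7 Y0.0
G1 X26.7 Y3.6
G1 X12.0 Y3.6
G1 X12.0 Y13.6
G1 X0.0 Y13.6
G1 X0.0 Y0.0
; layer 5
G0 Z18.8
G0 X0.0 Y0.0
G1 X26.7 Y0.0
G1 X26.7 Y3.6
G1 X12.0 Y3.6
G1 X12.0 Y13.6
G1 X0.0 Y13.6
G1 X0.0 Y0.0
; layer 6
G0 Z22.5
G0 X0.0 Y0.0
G1 X26.7 Y0.0
G1 X26.7 Y3.6
G1 X12.0 Y3.6
G1 X12.0 Y13.6
G1 X0.0 Y13.6
G1 X0.0 Y0.0
M2 ; end

The solid is an L-shaped prism: outer 26.7 × 13.6 mm, arm thicknesses ≈ 3.6 mm (horizontal) and 12 mm (vertical), extruded 22.5 mm in z. Slicing at Δz = 3.8 mm — 6 equal slices spanning the solid's height, so layer i sits at z = i·h/6 — gives 6 non-empty perimeters. Each is a 6-segment closed polygon; G0 lifts to the layer z and rapids to the start vertex, then G1 traces the edges.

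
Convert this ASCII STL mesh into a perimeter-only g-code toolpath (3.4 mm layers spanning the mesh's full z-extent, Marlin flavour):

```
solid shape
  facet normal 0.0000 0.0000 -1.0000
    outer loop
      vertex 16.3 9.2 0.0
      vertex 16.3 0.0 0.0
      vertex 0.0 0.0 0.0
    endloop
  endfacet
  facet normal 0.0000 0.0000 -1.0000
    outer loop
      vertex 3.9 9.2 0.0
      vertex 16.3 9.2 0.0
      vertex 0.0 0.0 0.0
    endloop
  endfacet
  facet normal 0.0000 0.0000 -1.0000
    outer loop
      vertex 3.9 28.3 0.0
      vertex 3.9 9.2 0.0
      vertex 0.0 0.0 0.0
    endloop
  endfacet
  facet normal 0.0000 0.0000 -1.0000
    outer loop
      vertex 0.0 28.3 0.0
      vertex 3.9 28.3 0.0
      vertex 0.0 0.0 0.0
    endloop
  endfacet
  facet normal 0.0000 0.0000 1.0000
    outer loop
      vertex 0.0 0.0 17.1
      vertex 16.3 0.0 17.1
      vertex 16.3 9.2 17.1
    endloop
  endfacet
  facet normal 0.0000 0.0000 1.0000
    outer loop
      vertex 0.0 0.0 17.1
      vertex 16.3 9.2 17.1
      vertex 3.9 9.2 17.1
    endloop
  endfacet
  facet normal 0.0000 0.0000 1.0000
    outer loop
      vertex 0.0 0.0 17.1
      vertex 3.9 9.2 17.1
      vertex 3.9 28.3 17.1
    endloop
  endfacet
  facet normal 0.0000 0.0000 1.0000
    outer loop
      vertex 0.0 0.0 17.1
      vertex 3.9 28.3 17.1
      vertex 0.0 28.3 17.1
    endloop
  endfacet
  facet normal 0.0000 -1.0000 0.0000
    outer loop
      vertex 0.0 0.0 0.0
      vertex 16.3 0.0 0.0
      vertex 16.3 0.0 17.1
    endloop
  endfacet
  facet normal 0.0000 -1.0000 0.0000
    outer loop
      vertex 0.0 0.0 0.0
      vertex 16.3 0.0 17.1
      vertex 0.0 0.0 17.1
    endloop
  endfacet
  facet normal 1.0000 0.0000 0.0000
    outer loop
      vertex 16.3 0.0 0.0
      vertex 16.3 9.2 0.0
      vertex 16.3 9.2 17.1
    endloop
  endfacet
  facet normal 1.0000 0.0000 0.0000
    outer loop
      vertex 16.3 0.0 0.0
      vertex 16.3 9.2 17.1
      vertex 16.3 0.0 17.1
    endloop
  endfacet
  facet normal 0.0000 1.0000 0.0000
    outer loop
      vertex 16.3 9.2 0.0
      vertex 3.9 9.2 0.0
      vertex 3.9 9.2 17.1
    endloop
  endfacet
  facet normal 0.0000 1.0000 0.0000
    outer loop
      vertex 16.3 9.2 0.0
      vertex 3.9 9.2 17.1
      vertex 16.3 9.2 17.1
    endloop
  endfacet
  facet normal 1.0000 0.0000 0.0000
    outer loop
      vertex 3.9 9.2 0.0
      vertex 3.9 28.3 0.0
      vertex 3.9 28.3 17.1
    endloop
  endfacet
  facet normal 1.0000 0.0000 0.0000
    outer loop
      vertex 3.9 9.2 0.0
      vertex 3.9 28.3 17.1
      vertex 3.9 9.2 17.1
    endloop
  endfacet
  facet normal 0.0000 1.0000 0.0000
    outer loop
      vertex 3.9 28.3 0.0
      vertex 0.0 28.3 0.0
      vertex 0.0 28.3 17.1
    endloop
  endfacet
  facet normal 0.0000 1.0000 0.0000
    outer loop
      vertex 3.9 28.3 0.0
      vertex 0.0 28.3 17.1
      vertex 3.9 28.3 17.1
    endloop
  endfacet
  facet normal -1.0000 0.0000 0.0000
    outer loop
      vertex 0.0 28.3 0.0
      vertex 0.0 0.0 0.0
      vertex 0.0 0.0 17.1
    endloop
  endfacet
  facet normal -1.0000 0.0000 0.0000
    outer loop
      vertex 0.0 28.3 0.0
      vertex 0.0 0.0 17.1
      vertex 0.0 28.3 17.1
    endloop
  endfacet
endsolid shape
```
; perimeter-only toolpath
G21 ; units = mm
G90 ; absolute positioning
G28 ; home
; layer 1
G0 Z3.4
G0 X0.0 Y0.0
G1 X16.3 Y0.0
G1 X16.3 Y9.2
G1 X3.9 Y9.2
G1 X3.9 Y28.3
G1 X0.0 Y28.3
G1 X0.0 Y0.0
; layer 2
G0 Z6.8
G0 X0.0 Y0.0
G1 X16.3 Y0.0
G1 X16.3 Y9.2
G1 X3.9 Y9.2
G1 X3.9 Y28.3
G1 X0.0 Y28.3
G1 X0.0 Y0.0
; layer 3
G0 Z10.3
G0 X0.0 Y0.0
G1 X16.3 Y0.0
G1 X16.3 Y9.2
G1 X3.9 Y9.2
G1 X3.9 Y28.3
G1 X0.0 Y28.3
G1 X0.0 Y0.0
; layer 4
G0 Z13.7
G0 X0.0 Y0.0
G1 X16.3 Y0.0
G1 X16.3 Y9.2
G1 X3.9 Y9.2
G1 X3.9 Y28.3
G1 X0.0 Y28.3
G1 X0.0 Y0.0
; layer 5
G0 Z17.1
G0 X0.0 Y0.0
G1 X16.3 Y0.0
G1 X16.3 Y9.2
G1 X3.9 Y9.2
G1 X3.9 Y28.3
G1 X0.0 Y28.3
G1 X0.0 Y0.0
M2 ; end

The solid is an L-shaped prism: outer 16.3 × 28.3 mm, arm thicknesses ≈ 9.2 mm (horizontal) and 3.9 mm (vertical), extruded 17.1 mm in z. Slicing at Δz = 3.4 mm — 5 equal slices spanning the solid's height, so layer i sits at z = i·h/5 — gives 5 non-empty perimeters. Each is a 6-segment closed polygon; G0 lifts to the layer z and rapids to the start vertex, then G1 traces the edges.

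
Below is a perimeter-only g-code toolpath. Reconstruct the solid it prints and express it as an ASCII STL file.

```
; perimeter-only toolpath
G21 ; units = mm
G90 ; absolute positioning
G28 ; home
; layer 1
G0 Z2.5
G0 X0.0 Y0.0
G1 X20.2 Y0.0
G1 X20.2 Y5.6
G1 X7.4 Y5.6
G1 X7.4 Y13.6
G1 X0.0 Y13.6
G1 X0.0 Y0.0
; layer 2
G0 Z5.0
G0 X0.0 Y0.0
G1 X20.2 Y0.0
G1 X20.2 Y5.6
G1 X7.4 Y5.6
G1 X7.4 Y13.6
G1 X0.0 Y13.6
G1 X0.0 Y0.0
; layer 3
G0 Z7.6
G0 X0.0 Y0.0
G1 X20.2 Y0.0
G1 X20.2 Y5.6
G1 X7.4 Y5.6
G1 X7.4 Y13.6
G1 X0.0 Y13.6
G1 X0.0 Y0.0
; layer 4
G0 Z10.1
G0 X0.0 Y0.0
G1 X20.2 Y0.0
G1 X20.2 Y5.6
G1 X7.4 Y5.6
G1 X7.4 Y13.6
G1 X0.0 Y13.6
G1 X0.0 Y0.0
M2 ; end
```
solid part
  facet normal 0.0000 0.0000 -1.0000
    outer loop
      vertex 20.2 5.6 0.0
      vertex 20.2 0.0 0.0
      vertex 0.0 0.0 0.0
    endloop
  endfacet
  facet normal 0.0000 0.0000 -1.0000
    outer loop
      vertex 7.4 5.6 0.0
      vertex 20.2 5.6 0.0
      vertex 0.0 0.0 0.0
    endloop
  endfacet
  facet normal 0.0000 0.0000 -1.0000
    outer loop
      vertex 7.4 13.6 0.0
      vertex 7.4 5.6 0.0
      vertex 0.0 0.0 0.0
    endloop
  endfacet
  facet normal 0.0000 0.0000 -1.0000
    outer loop
      vertex 0.0 13.6 0.0
      vertex 7.4 13.6 0.0
      vertex 0.0 0.0 0.0
    endloop
  endfacet
  facet normal 0.0000 0.0000 1.0000
    outer loop
      vertex 0.0 0.0 10.1
      vertex 20.2 0.0 10.1
      vertex 20.2 5.6 10.1
    endloop
  endfacet
  facet normal 0.0000 0.0000 1.0000
    outer loop
      vertex 0.0 0.0 10.1
      vertex 20.2 5.6 10.1
      vertex 7.4 5.6 10.1
    endloop
  endfacet
  facet normal 0.0000 0.0000 1.0000
    outer loop
      vertex 0.0 0.0 10.1
      vertex 7.4 5.6 10.1
      vertex 7.4 13.6 10.1
    endloop
  endfacet
  facet normal 0.0000 0.0000 1.0000
    outer loop
      vertex 0.0 0.0 10.1
      vertex 7.4 13.6 10.1
      vertex 0.0 13.6 10.1
    endloop
  endfacet
  facet normal 0.0000 -1.0000 0.0000
    outer loop
      vertex 0.0 0.0 0.0
      vertex 20.2 0.0 0.0
      vertex 20.2 0.0 10.1
    endloop
  endfacet
  facet normal 0.0000 -1.0000 0.0000
    outer loop
      vertex 0.0 0.0 0.0
      vertex 20.2 0.0 10.1
      vertex 0.0 0.0 10.1
    endloop
  endfacet
  facet normal 1.0000 0.0000 0.0000
    outer loop
      vertex 20.2 0.0 0.0
      vertex 20.2 5.6 0.0
      vertex 20.2 5.6 10.1
    endloop
  endfacet
  facet normal 1.0000 0.0000 0.0000
    outer loop
      vertex 20.2 0.0 0.0
      vertex 20.2 5.6 10.1
      vertex 20.2 0.0 10.1
    endloop
  endfacet
  facet normal 0.0000 1.0000 0.0000
    outer loop
      vertex 20.2 5.6 0.0
      vertex 7.4 5.6 0.0
      vertex 7.4 5.6 10.1
    endloop
  endfacet
  facet normal 0.0000 1.0000 0.0000
    outer loop
      vertex 20.2 5.6 0.0
      vertex 7.4 5.6 10.1
      vertex 20.2 5.6 10.1
    endloop
  endfacet
  facet normal 1.0000 0.0000 0.0000
    outer loop
      vertex 7.4 5.6 0.0
      vertex 7.4 13.6 0.0
      vertex 7.4 13.6 10.1
    endloop
  endfacet
  facet normal 1.0000 0.0000 0.0000
    outer loop
      vertex 7.4 5.6 0.0
      vertex 7.4 13.6 10.1
      vertex 7.4 5.6 10.1
    endloop
  endfacet
  facet normal 0.0000 1.0000 0.0000
    outer loop
      vertex 7.4 13.6 0.0
      vertex 0.0 13.6 0.0
      vertex 0.0 13.6 10.1
    endloop
  endfacet
  facet normal 0.0000 1.0000 0.0000
    outer loop
      vertex 7.4 13.6 0.0
      vertex 0.0 13.6 10.1
      vertex 7.4 13.6 10.1
    endloop
  endfacet
  facet normal -1.0000 0.0000 0.0000
    outer loop
      vertex 0.0 13.6 0.0
      vertex 0.0 0.0 0.0
      vertex 0.0 0.0 10.1
    endloop
  endfacet
  facet normal -1.0000 0.0000 0.0000
    outer loop
      vertex 0.0 13.6 0.0
      vertex 0.0 0.0 10.1
      vertex 0.0 13.6 10.1
    endloop
  endfacet
endsolid part

The G0 Z moves step by Δz≈2.5 mm. Every layer's G1 loop is the same polygon, so the solid is a straight extrusion of it from z=0 to z≈10.1. Closing with flat bottom and top caps and triangulating gives 20 facets — an L-shaped prism: outer 20.2 × 13.6 mm, arm thicknesses ≈ 5.6 mm (horizontal) and 7.4 mm (vertical), extruded 10.1 mm in z.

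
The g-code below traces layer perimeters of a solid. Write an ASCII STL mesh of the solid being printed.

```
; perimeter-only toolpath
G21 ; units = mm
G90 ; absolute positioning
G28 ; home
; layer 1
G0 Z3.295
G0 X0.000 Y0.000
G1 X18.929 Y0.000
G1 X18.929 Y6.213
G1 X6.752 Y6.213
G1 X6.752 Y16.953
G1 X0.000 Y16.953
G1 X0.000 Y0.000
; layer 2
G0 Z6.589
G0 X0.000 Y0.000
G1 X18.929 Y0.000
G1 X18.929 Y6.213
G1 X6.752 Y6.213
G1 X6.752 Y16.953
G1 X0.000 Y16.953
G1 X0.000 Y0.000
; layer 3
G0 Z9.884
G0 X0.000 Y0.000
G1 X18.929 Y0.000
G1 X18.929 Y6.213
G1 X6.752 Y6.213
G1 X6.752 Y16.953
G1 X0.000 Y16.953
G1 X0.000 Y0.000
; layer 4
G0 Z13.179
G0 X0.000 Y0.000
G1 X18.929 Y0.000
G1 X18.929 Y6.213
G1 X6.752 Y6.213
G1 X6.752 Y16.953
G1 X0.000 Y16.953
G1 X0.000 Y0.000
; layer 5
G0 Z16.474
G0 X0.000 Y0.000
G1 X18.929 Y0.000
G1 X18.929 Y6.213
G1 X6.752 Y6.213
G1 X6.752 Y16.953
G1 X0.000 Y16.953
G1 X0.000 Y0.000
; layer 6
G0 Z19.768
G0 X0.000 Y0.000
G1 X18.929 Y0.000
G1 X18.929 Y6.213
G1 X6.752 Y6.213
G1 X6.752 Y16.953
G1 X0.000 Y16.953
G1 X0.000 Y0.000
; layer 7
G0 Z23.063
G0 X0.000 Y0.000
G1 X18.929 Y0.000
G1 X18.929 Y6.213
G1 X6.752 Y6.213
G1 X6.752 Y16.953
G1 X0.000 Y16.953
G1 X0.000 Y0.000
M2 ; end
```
solid part
  facet normal 0.0000 0.0000 -1.0000
    outer loop
      vertex 18.929 6.213 0.000
      vertex 18.929 0.000 0.000
      vertex 0.000 0.000 0.000
    endloop
  endfacet
  facet normal 0.0000 0.0000 -1.0000
    outer loop
      vertex 6.752 6.213 0.000
      vertex 18.929 6.213 0.000
      vertex 0.000 0.000 0.000
    endloop
  endfacet
  facet normal 0.0000 0.0000 -1.0000
    outer loop
      vertex 6.752 16.953 0.000
      vertex 6.752 6.213 0.000
      vertex 0.000 0.000 0.000
    endloop
  endfacet
  facet normal 0.0000 0.0000 -1.0000
    outer loop
      vertex 0.000 16.953 0.000
      vertex 6.752 16.953 0.000
      vertex 0.000 0.000 0.000
    endloop
  endfacet
  facet normal 0.0000 0.0000 1.0000
    outer loop
      vertex 0.000 0.000 23.063
      vertex 18.929 0.000 23.063
      vertex 18.929 6.213 23.063
    endloop
  endfacet
  facet normal 0.0000 0.0000 1.0000
    outer loop
      vertex 0.000 0.000 23.063
      vertex 18.929 6.213 23.063
      vertex 6.752 6.213 23.063
    endloop
  endfacet
  facet normal 0.0000 0.0000 1.0000
    outer loop
      vertex 0.000 0.000 23.063
      vertex 6.752 6.213 23.063
      vertex 6.752 16.953 23.063
    endloop
  endfacet
  facet normal 0.0000 0.0000 1.0000
    outer loop
      vertex 0.000 0.000 23.063
      vertex 6.752 16.953 23.063
      vertex 0.000 16.953 23.063
    endloop
  endfacet
  facet normal 0.0000 -1.0000 0.0000
    outer loop
      vertex 0.000 0.000 0.000
      vertex 18.929 0.000 0.000
      vertex 18.929 0.000 23.063
    endloop
  endfacet
  facet normal 0.0000 -1.0000 0.0000
    outer loop
      vertex 0.000 0.000 0.000
      vertex 18.929 0.000 23.063
      vertex 0.000 0.000 23.063
    endloop
  endfacet
  facet normal 1.0000 0.0000 0.0000
    outer loop
      vertex 18.929 0.000 0.000
      vertex 18.929 6.213 0.000
      vertex 18.929 6.213 23.063
    endloop
  endfacet
  facet normal 1.0000 0.0000 0.0000
    outer loop
      vertex 18.929 0.000 0.000
      vertex 18.929 6.213 23.063
      vertex 18.929 0.000 23.063
    endloop
  endfacet
  facet normal 0.0000 1.0000 0.0000
    outer loop
      vertex 18.929 6.213 0.000
      vertex 6.752 6.213 0.000
      vertex 6.752 6.213 23.063
    endloop
  endfacet
  facet normal 0.0000 1.0000 0.0000
    outer loop
      vertex 18.929 6.213 0.000
      vertex 6.752 6.213 23.063
      vertex 18.929 6.213 23.063
    endloop
  endfacet
  facet normal 1.0000 0.0000 0.0000
    outer loop
      vertex 6.752 6.213 0.000
      vertex 6.752 16.953 0.000
      vertex 6.752 16.953 23.063
    endloop
  endfacet
  facet normal 1.0000 0.0000 0.0000
    outer loop
      vertex 6.752 6.213 0.000
      vertex 6.752 16.953 23.063
      vertex 6.752 6.213 23.063
    endloop
  endfacet
  facet normal 0.0000 1.0000 0.0000
    outer loop
      vertex 6.752 16.953 0.000
      vertex 0.000 16.953 0.000
      vertex 0.000 16.953 23.063
    endloop
  endfacet
  facet normal 0.0000 1.0000 0.0000
    outer loop
      vertex 6.752 16.953 0.000
      vertex 0.000 16.953 23.063
      vertex 6.752 16.953 23.063
    endloop
  endfacet
  facet normal -1.0000 0.0000 0.0000
    outer loop
      vertex 0.000 16.953 0.000
      vertex 0.000 0.000 0.000
      vertex 0.000 0.000 23.063
    endloop
  endfacet
  facet normal -1.0000 0.0000 0.0000
    outer loop
      vertex 0.000 16.953 0.000
      vertex 0.000 0.000 23.063
      vertex 0.000 16.953 23.063
    endloop
  endfacet
endsolid part

The G0 Z moves step by Δz≈3.295 mm. Every layer's G1 loop is the same polygon, so the solid is a straight extrusion of it from z=0 to z≈23.1. Closing with flat bottom and top caps and triangulating gives 20 facets — an L-shaped prism: outer 18.9 × 17 mm, arm thicknesses ≈ 6.21 mm (horizontal) and 6.75 mm (vertical), extruded 23.1 mm in z.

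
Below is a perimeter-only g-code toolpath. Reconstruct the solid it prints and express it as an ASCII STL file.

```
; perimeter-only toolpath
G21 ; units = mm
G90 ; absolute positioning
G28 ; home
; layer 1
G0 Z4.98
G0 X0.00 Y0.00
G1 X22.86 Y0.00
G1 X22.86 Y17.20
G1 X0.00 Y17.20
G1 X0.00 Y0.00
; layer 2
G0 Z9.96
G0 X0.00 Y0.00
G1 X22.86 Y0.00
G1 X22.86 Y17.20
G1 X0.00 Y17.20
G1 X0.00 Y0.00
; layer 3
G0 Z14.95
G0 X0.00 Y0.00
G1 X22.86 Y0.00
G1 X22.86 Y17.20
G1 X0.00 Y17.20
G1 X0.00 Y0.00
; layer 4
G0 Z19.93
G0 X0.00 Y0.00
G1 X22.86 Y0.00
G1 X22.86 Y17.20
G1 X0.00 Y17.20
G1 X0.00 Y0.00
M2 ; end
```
solid part
  facet normal 0.0000 0.0000 -1.0000
    outer loop
      vertex 22.86 17.20 0.00
      vertex 22.86 0.00 0.00
      vertex 0.00 0.00 0.00
    endloop
  endfacet
  facet normal 0.0000 0.0000 -1.0000
    outer loop
      vertex 0.00 17.20 0.00
      vertex 22.86 17.20 0.00
      vertex 0.00 0.00 0.00
    endloop
  endfacet
  facet normal 0.0000 0.0000 1.0000
    outer loop
      vertex 0.00 0.00 19.93
      vertex 22.86 0.00 19.93
      vertex 22.86 17.20 19.93
    endloop
  endfacet
  facet normal 0.0000 0.0000 1.0000
    outer loop
      vertex 0.00 0.00 19.93
      vertex 22.86 17.20 19.93
      vertex 0.00 17.20 19.93
    endloop
  endfacet
  facet normal 0.0000 -1.0000 0.0000
    outer loop
      vertex 0.00 0.00 0.00
      vertex 22.86 0.00 0.00
      vertex 22.86 0.00 19.93
    endloop
  endfacet
  facet normal 0.0000 -1.0000 0.0000
    outer loop
      vertex 0.00 0.00 0.00
      vertex 22.86 0.00 19.93
      vertex 0.00 0.00 19.93
    endloop
  endfacet
  facet normal 0.0000 1.0000 0.0000
    outer loop
      vertex 22.86 17.20 19.93
      vertex 22.86 17.20 0.00
      vertex 0.00 17.20 0.00
    endloop
  endfacet
  facet normal 0.0000 1.0000 0.0000
    outer loop
      vertex 0.00 17.20 19.93
      vertex 22.86 17.20 19.93
      vertex 0.00 17.20 0.00
    endloop
  endfacet
  facet normal -1.0000 0.0000 0.0000
    outer loop
      vertex 0.00 17.20 19.93
      vertex 0.00 17.20 0.00
      vertex 0.00 0.00 0.00
    endloop
  endfacet
  facet normal -1.0000 0.0000 0.0000
    outer loop
      vertex 0.00 0.00 19.93
      vertex 0.00 17.20 19.93
      vertex 0.00 0.00 0.00
    endloop
  endfacet
  facet normal 1.0000 0.0000 0.0000
    outer loop
      vertex 22.86 0.00 0.00
      vertex 22.86 17.20 0.00
      vertex 22.86 17.20 19.93
    endloop
  endfacet
  facet normal 1.0000 0.0000 0.0000
    outer loop
      vertex 22.86 0.00 0.00
      vertex 22.86 17.20 19.93
      vertex 22.86 0.00 19.93
    endloop
  endfacet
endsolid part

The G0 Z moves step by Δz≈4.98 mm. Every layer's G1 loop is the same polygon, so the solid is a straight extrusion of it from z=0 to z≈19.9. Closing with flat bottom and top caps and triangulating gives 12 facets — a rectangular box, roughly 22.9 × 17.2 mm footprint and 19.9 mm tall.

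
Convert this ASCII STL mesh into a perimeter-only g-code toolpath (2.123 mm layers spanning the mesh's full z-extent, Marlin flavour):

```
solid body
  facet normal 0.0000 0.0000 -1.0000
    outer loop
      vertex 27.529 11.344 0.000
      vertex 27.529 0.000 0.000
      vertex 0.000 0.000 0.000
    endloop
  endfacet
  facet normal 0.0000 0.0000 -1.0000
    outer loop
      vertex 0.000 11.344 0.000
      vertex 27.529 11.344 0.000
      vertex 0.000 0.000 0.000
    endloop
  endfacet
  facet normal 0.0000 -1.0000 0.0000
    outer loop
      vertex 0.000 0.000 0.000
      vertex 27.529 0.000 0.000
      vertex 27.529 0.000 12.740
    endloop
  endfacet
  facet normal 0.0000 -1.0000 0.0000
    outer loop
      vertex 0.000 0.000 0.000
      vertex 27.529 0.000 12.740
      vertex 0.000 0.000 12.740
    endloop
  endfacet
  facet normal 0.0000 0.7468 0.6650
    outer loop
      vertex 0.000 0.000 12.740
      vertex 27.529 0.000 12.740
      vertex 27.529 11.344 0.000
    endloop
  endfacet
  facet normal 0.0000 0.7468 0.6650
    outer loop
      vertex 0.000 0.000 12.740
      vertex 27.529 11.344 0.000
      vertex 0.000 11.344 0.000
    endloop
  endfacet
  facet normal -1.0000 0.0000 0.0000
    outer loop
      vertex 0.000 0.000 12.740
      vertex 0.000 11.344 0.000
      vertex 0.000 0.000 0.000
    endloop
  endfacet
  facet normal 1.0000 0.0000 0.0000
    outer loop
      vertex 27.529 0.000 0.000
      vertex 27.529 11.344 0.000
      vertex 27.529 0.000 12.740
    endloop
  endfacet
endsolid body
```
; perimeter-only toolpath
G21 ; units = mm
G90 ; absolute positioning
G28 ; home
; layer 1
G0 Z2.123
G0 X0.000 Y0.000
G1 X27.529 Y0.000
G1 X27.529 Y9.453
G1 X0.000 Y9.453
G1 X0.000 Y0.000
; layer 2
G0 Z4.247
G0 X0.000 Y0.000
G1 X27.529 Y0.000
G1 X27.529 Y7.563
G1 X0.000 Y7.563
G1 X0.000 Y0.000
; layer 3
G0 Z6.370
G0 X0.000 Y0.000
G1 X27.529 Y0.000
G1 X27.529 Y5.672
G1 X0.000 Y5.672
G1 X0.000 Y0.000
; layer 4
G0 Z8.493
G0 X0.000 Y0.000
G1 X27.529 Y0.000
G1 X27.529 Y3.781
G1 X0.000 Y3.781
G1 X0.000 Y0.000
; layer 5
G0 Z10.617
G0 X0.000 Y0.000
G1 X27.529 Y0.000
G1 X27.529 Y1.891
G1 X0.000 Y1.891
G1 X0.000 Y0.000
M2 ; end

The solid is a wedge (ramp): 27.5 × 11.3 mm base, rising to 12.7 mm along the y=0 edge and sloping linearly to z=0 at y=11.3. Slicing at Δz = 2.123 mm — 6 equal slices spanning the solid's height, so layer i sits at z = i·h/6 — gives 5 non-empty perimeters. Each is a 4-segment closed polygon; G0 lifts to the layer z and rapids to the start vertex, then G1 traces the edges. The cross-section shrinks linearly with z (the slice at the apex is degenerate and omitted).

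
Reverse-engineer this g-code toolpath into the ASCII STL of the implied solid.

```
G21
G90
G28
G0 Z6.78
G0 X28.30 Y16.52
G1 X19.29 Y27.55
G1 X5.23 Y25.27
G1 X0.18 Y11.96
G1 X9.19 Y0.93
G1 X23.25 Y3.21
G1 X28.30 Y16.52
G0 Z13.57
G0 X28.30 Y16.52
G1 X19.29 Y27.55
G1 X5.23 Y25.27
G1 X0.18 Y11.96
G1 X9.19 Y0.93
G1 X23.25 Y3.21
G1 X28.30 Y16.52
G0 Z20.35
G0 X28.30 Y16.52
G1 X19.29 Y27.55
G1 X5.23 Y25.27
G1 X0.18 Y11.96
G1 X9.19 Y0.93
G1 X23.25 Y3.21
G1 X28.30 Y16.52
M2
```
solid part
  facet normal 0.0000 0.0000 -1.0000
    outer loop
      vertex 5.23 25.27 0.00
      vertex 19.29 27.55 0.00
      vertex 28.30 16.52 0.00
    endloop
  endfacet
  facet normal 0.0000 0.0000 -1.0000
    outer loop
      vertex 0.18 11.96 0.00
      vertex 5.23 25.27 0.00
      vertex 28.30 16.52 0.00
    endloop
  endfacet
  facet normal 0.0000 0.0000 -1.0000
    outer loop
      vertex 9.19 0.93 0.00
      vertex 0.18 11.96 0.00
      vertex 28.30 16.52 0.00
    endloop
  endfacet
  facet normal 0.0000 0.0000 -1.0000
    outer loop
      vertex 23.25 3.21 0.00
      vertex 9.19 0.93 0.00
      vertex 28.30 16.52 0.00
    endloop
  endfacet
  facet normal 0.0000 0.0000 1.0000
    outer loop
      vertex 28.30 16.52 20.35
      vertex 19.29 27.55 20.35
      vertex 5.23 25.27 20.35
    endloop
  endfacet
  facet normal 0.0000 0.0000 1.0000
    outer loop
      vertex 28.30 16.52 20.35
      vertex 5.23 25.27 20.35
      vertex 0.18 11.96 20.35
    endloop
  endfacet
  facet normal 0.0000 0.0000 1.0000
    outer loop
      vertex 28.30 16.52 20.35
      vertex 0.18 11.96 20.35
      vertex 9.19 0.93 20.35
    endloop
  endfacet
  facet normal 0.0000 0.0000 1.0000
    outer loop
      vertex 28.30 16.52 20.35
      vertex 9.19 0.93 20.35
      vertex 23.25 3.21 20.35
    endloop
  endfacet
  facet normal 0.7745 0.6326 0.0000
    outer loop
      vertex 28.30 16.52 0.00
      vertex 19.29 27.55 0.00
      vertex 19.29 27.55 20.35
    endloop
  endfacet
  facet normal 0.7745 0.6326 0.0000
    outer loop
      vertex 28.30 16.52 0.00
      vertex 19.29 27.55 20.35
      vertex 28.30 16.52 20.35
    endloop
  endfacet
  facet normal -0.1601 0.9871 0.0000
    outer loop
      vertex 19.29 27.55 0.00
      vertex 5.23 25.27 0.00
      vertex 5.23 25.27 20.35
    endloop
  endfacet
  facet normal -0.1601 0.9871 0.0000
    outer loop
      vertex 19.29 27.55 0.00
      vertex 5.23 25.27 20.35
      vertex 19.29 27.55 20.35
    endloop
  endfacet
  facet normal -0.9350 0.3547 0.0000
    outer loop
      vertex 5.23 25.27 0.00
      vertex 0.18 11.96 0.00
      vertex 0.18 11.96 20.35
    endloop
  endfacet
  facet normal -0.9350 0.3547 0.0000
    outer loop
      vertex 5.23 25.27 0.00
      vertex 0.18 11.96 20.35
      vertex 5.23 25.27 20.35
    endloop
  endfacet
  facet normal -0.7745 -0.6326 0.0000
    outer loop
      vertex 0.18 11.96 0.00
      vertex 9.19 0.93 0.00
      vertex 9.19 0.93 20.35
    endloop
  endfacet
  facet normal -0.7745 -0.6326 0.0000
    outer loop
      vertex 0.18 11.96 0.00
      vertex 9.19 0.93 20.35
      vertex 0.18 11.96 20.35
    endloop
  endfacet
  facet normal 0.1601 -0.9871 0.0000
    outer loop
      vertex 9.19 0.93 0.00
      vertex 23.25 3.21 0.00
      vertex 23.25 3.21 20.35
    endloop
  endfacet
  facet normal 0.1601 -0.9871 0.0000
    outer loop
      vertex 9.19 0.93 0.00
      vertex 23.25 3.21 20.35
      vertex 9.19 0.93 20.35
    endloop
  endfacet
  facet normal 0.9350 -0.3547 0.0000
    outer loop
      vertex 23.25 3.21 0.00
      vertex 28.30 16.52 0.00
      vertex 28.30 16.52 20.35
    endloop
  endfacet
  facet normal 0.9350 -0.3547 0.0000
    outer loop
      vertex 23.25 3.21 0.00
      vertex 28.30 16.52 20.35
      vertex 23.25 3.21 20.35
    endloop
  endfacet
endsolid part

The G0 Z moves step by Δz≈6.78 mm. Every layer's G1 loop is the same polygon, so the solid is a straight extrusion of it from z=0 to z≈20.4. Closing with flat bottom and top caps and triangulating gives 20 facets — a regular 6-sided prism (a cylinder approximated with 6 flat sides), circumscribed radius ≈ 14.2 mm, height ≈ 20.4 mm.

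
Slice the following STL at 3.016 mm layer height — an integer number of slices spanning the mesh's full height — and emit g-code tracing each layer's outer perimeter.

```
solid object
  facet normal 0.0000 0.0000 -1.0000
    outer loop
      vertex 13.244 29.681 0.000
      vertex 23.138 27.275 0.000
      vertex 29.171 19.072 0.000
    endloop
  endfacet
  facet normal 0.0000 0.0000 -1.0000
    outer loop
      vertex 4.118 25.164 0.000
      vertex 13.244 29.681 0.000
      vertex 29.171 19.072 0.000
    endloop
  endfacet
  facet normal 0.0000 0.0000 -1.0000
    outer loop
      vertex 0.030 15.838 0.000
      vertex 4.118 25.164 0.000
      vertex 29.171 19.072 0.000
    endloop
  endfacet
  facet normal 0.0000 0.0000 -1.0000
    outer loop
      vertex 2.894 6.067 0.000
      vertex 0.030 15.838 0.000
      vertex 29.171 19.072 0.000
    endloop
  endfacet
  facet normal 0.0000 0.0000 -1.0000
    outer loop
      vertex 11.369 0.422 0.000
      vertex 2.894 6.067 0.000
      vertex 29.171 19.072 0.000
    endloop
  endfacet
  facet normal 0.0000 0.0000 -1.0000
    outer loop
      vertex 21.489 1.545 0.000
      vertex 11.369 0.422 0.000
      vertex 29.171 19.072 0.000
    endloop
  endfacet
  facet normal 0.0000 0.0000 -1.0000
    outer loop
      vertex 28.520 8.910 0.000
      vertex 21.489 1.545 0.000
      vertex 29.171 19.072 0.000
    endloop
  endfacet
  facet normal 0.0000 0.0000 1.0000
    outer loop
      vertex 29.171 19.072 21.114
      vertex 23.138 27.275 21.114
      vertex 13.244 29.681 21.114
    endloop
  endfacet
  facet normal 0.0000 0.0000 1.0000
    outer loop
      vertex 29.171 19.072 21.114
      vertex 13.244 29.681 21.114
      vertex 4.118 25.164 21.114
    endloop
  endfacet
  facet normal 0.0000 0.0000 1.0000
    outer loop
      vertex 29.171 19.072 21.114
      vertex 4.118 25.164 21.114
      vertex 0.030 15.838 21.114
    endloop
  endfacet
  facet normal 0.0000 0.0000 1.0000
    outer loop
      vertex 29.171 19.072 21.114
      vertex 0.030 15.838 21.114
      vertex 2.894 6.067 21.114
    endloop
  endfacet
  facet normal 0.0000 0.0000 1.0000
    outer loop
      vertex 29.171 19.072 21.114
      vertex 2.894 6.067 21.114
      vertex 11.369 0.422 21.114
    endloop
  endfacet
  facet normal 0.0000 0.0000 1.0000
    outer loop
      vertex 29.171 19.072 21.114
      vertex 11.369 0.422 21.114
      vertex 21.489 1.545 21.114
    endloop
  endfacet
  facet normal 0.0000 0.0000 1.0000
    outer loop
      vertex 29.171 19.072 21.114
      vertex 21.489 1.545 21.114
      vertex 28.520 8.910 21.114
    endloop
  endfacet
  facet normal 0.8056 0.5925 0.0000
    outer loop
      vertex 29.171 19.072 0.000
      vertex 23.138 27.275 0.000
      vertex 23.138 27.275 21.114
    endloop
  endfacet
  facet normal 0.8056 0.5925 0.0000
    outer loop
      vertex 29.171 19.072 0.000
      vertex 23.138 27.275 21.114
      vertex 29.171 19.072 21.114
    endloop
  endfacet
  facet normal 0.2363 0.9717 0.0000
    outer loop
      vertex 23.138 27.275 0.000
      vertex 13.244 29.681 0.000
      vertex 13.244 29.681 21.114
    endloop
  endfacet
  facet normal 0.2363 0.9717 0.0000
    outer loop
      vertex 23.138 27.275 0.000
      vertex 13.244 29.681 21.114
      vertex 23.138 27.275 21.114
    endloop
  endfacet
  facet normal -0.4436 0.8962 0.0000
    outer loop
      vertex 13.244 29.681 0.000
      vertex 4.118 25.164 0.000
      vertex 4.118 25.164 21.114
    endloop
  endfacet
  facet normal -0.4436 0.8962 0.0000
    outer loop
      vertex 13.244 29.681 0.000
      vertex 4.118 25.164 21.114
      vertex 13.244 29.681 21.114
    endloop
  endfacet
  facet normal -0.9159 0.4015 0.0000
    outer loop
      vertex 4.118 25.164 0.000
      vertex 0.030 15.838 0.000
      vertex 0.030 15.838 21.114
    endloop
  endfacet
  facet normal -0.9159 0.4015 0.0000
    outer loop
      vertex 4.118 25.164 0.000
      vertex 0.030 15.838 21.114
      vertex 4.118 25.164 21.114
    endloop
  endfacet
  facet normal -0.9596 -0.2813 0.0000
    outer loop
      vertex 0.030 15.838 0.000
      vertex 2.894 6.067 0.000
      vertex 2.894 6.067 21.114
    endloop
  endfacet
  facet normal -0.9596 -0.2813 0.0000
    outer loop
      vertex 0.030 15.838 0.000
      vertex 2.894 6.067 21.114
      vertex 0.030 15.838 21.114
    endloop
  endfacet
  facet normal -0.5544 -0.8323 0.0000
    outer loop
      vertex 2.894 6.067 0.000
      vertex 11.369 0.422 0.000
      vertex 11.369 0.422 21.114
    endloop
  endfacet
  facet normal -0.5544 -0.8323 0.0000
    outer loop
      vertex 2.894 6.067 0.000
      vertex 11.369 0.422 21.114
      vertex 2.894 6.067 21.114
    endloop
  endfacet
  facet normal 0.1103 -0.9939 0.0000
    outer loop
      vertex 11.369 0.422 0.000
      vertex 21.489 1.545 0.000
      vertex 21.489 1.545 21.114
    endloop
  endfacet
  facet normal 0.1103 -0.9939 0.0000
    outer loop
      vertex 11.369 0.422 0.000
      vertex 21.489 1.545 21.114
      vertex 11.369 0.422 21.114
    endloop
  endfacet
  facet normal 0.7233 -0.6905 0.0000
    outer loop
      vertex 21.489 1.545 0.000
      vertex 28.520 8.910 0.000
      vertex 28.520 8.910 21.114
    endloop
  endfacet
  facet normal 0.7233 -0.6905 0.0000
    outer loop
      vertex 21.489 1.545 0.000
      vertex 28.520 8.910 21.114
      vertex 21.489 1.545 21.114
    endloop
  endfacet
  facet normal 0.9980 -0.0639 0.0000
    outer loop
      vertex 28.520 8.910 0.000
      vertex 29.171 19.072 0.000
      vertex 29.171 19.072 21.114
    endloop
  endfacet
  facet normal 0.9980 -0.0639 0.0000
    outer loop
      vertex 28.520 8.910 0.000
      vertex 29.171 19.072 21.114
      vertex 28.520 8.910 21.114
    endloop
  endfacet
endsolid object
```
; perimeter-only toolpath
G21 ; units = mm
G90 ; absolute positioning
G28 ; home
; layer 1
G0 Z3.016
G0 X29.171 Y19.072
G1 X23.138 Y27.275
G1 X13.244 Y29.681
G1 X4.118 Y25.164
G1 X0.030 Y15.838
G1 X2.894 Y6.067
G1 X11.369 Y0.422
G1 X21.489 Y1.545
G1 X28.520 Y8.910
G1 X29.171 Y19.072
; layer 2
G0 Z6.033
G0 X29.171 Y19.072
G1 X23.138 Y27.275
G1 X13.244 Y29.681
G1 X4.118 Y25.164
G1 X0.030 Y15.838
G1 X2.894 Y6.067
G1 X11.369 Y0.422
G1 X21.489 Y1.545
G1 X28.520 Y8.910
G1 X29.171 Y19.072
; layer 3
G0 Z9.049
G0 X29.171 Y19.072
G1 X23.138 Y27.275
G1 X13.244 Y29.681
G1 X4.118 Y25.164
G1 X0.030 Y15.838
G1 X2.894 Y6.067
G1 X11.369 Y0.422
G1 X21.489 Y1.545
G1 X28.520 Y8.910
G1 X29.171 Y19.072
; layer 4
G0 Z12.065
G0 X29.171 Y19.072
G1 X23.138 Y27.275
G1 X13.244 Y29.681
G1 X4.118 Y25.164
G1 X0.030 Y15.838
G1 X2.894 Y6.067
G1 X11.369 Y0.422
G1 X21.489 Y1.545
G1 X28.520 Y8.910
G1 X29.171 Y19.072
; layer 5
G0 Z15.081
G0 X29.171 Y19.072
G1 X23.138 Y27.275
G1 X13.244 Y29.681
G1 X4.118 Y25.164
G1 X0.030 Y15.838
G1 X2.894 Y6.067
G1 X11.369 Y0.422
G1 X21.489 Y1.545
G1 X28.520 Y8.910
G1 X29.171 Y19.072
; layer 6
G0 Z18.098
G0 X29.171 Y19.072
G1 X23.138 Y27.275
G1 X13.244 Y29.681
G1 X4.118 Y25.164
G1 X0.030 Y15.838
G1 X2.894 Y6.067
G1 X11.369 Y0.422
G1 X21.489 Y1.545
G1 X28.520 Y8.910
G1 X29.171 Y19.072
; layer 7
G0 Z21.114
G0 X29.171 Y19.072
G1 X23.138 Y27.275
G1 X13.244 Y29.681
G1 X4.118 Y25.164
G1 X0.030 Y15.838
G1 X2.894 Y6.067
G1 X11.369 Y0.422
G1 X21.489 Y1.545
G1 X28.520 Y8.910
G1 X29.171 Y19.072
M2 ; end

The solid is a regular 9-sided prism (a cylinder approximated with 9 flat sides), circumscribed radius ≈ 14.9 mm, height ≈ 21.1 mm. Slicing at Δz = 3.016 mm — 7 equal slices spanning the solid's height, so layer i sits at z = i·h/7 — gives 7 non-empty perimeters. Each is a 9-segment closed polygon; G0 lifts to the layer z and rapids to the start vertex, then G1 traces the edges.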